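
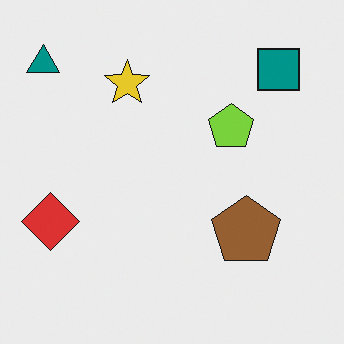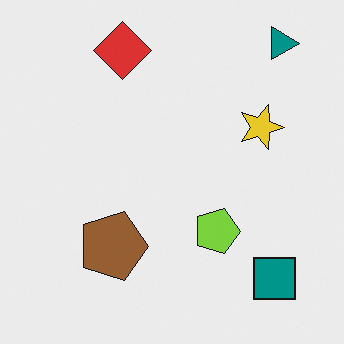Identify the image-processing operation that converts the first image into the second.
Rotated 90° clockwise.

The teal triangle sits in the top-left of the first image and the top-right of the second — consistent with a whole-image 90° clockwise rotation.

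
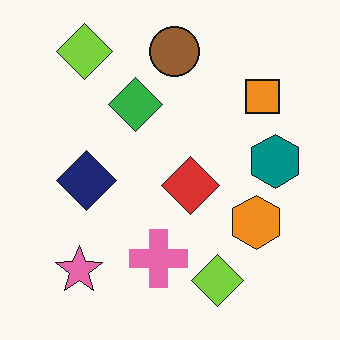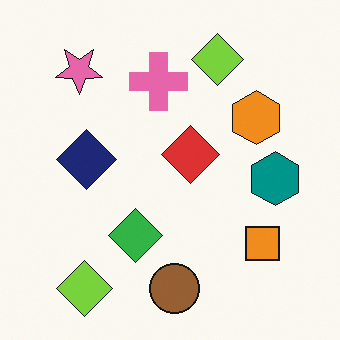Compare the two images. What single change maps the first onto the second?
This is the original image flipped vertically (top ↔ bottom).

The brown circle is in the top of the first image and the bottom of the second — shapes on opposite sides of the horizontal midline have swapped in a mirror flip.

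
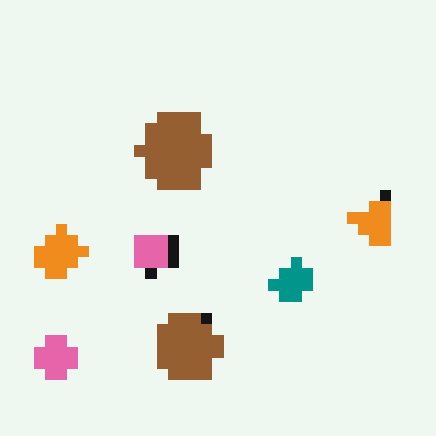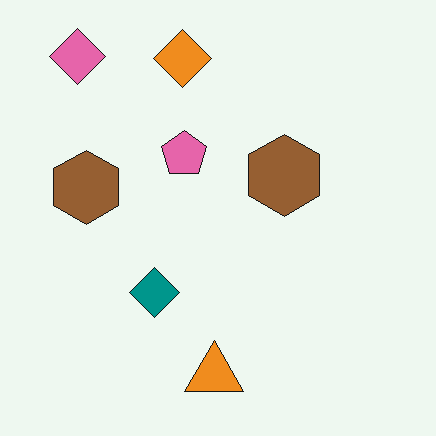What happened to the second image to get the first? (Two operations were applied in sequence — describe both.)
Rotated 90° counter-clockwise, then heavily pixelated into large blocks.

The pink diamond sits in the top-left of the second image and the bottom-left of the first — consistent with a whole-image 90° counter-clockwise rotation. Shapes are reduced to large square blocks; fine edges and outlines are lost — a downscale-then-upscale (mosaic) effect.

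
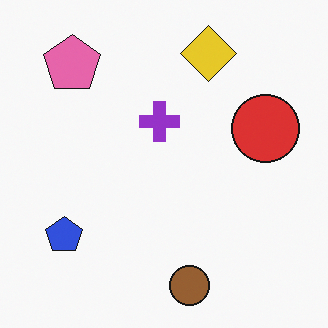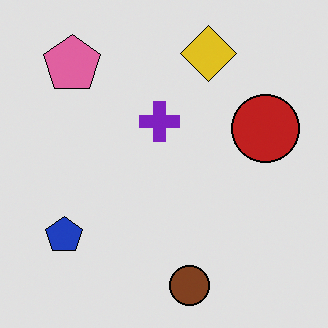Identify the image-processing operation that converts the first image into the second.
Moderately posterized.

Each flat color has snapped to a coarser quantized level — most visibly, the near-white background has dropped to a flat grey.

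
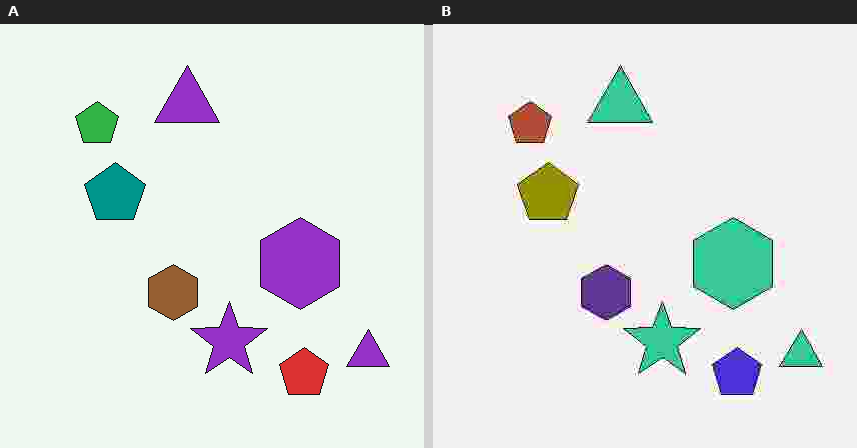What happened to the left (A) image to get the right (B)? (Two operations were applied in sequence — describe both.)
The transformation is: hue-shifted through roughly half the color wheel, then heavily JPEG-compressed with obvious blocking artifacts.

Every shape's color has rotated by the same amount around the hue wheel — a uniform hue shift. Blocky 8×8 compression artifacts appear around shape edges and the flat background shows ringing — characteristic JPEG degradation.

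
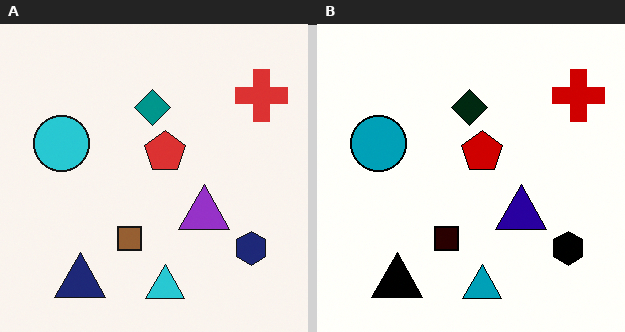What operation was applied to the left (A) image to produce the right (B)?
The image was boosted in contrast.

Tones are pushed away from mid-grey across the whole image — a global contrast change.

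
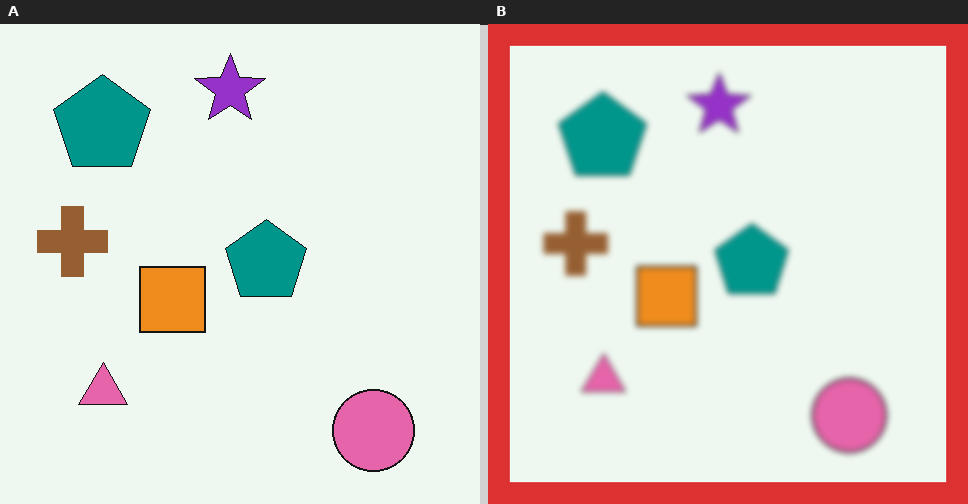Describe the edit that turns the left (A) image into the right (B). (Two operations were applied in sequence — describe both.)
This is the original image moderately blurred, then framed with a red border.

Shape edges and outlines are uniformly softened across the whole image. A solid red frame runs around the edge of the right (B) image, with the content slightly shrunk inside it.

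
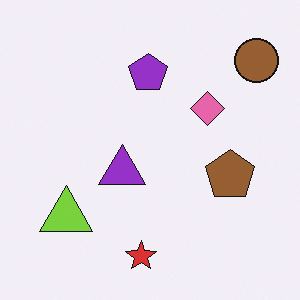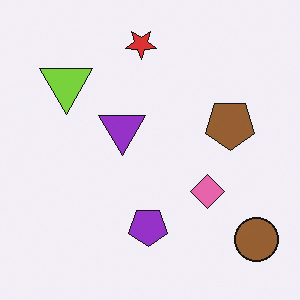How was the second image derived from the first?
This is the original image flipped vertically (top ↔ bottom).

The red star is in the bottom of the first image and the top of the second — shapes on opposite sides of the horizontal midline have swapped in a mirror flip.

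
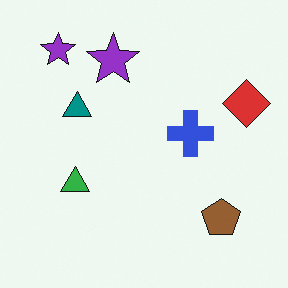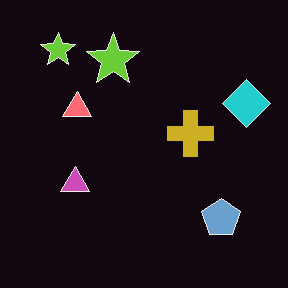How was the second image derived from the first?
This is the original image color-inverted (negative).

The light background has become dark and every shape's color is its complement — a photographic negative.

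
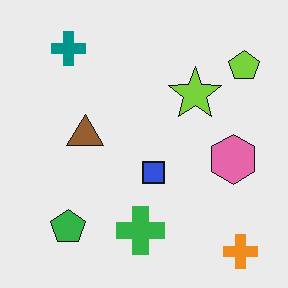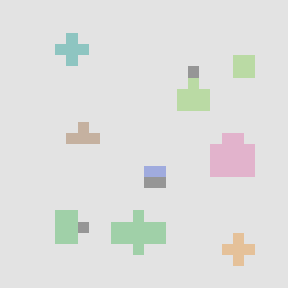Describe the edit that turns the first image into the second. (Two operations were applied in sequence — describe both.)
Washed out (contrast reduced), then heavily pixelated into large blocks.

Tones are pushed toward mid-grey across the whole image — a global contrast change. Shapes are reduced to large square blocks; fine edges and outlines are lost — a downscale-then-upscale (mosaic) effect.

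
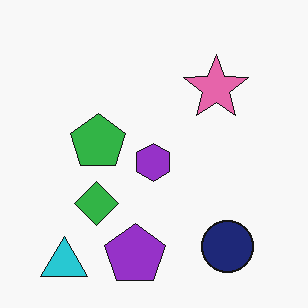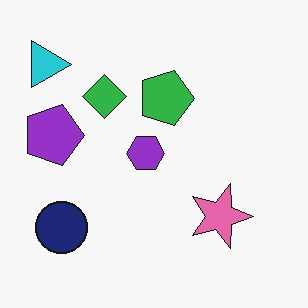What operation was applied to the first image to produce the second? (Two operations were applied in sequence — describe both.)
This is the original image rotated 90° clockwise, then JPEG-compressed with visible artifacts.

The cyan triangle sits in the bottom-left of the first image and the top-left of the second — consistent with a whole-image 90° clockwise rotation. Blocky 8×8 compression artifacts appear around shape edges and the flat background shows ringing — characteristic JPEG degradation.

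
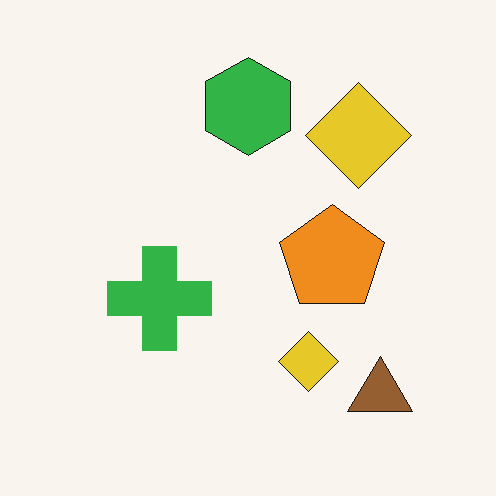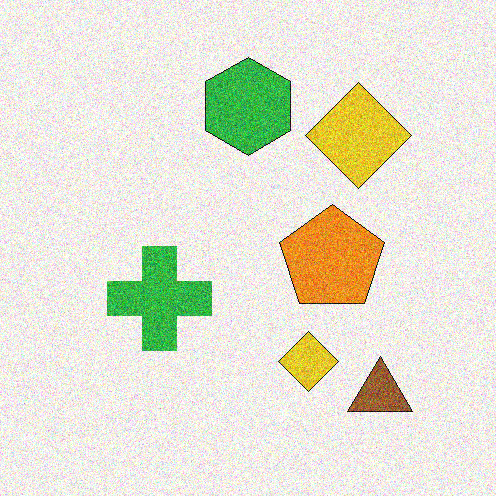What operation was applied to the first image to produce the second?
The image was degraded with strong gaussian noise.

Random speckle covers the whole image, including the flat background.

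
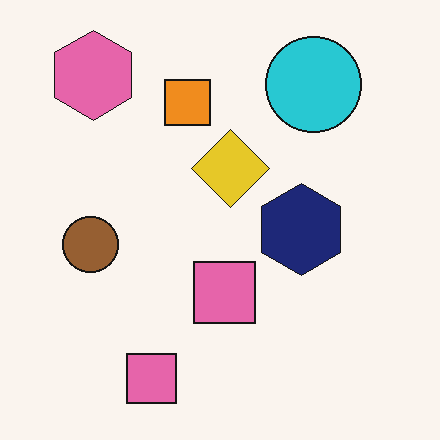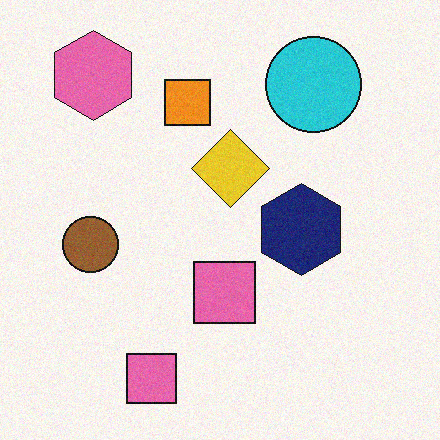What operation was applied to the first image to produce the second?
The second image is the first degraded with light additive noise.

Random speckle covers the whole image, including the flat background.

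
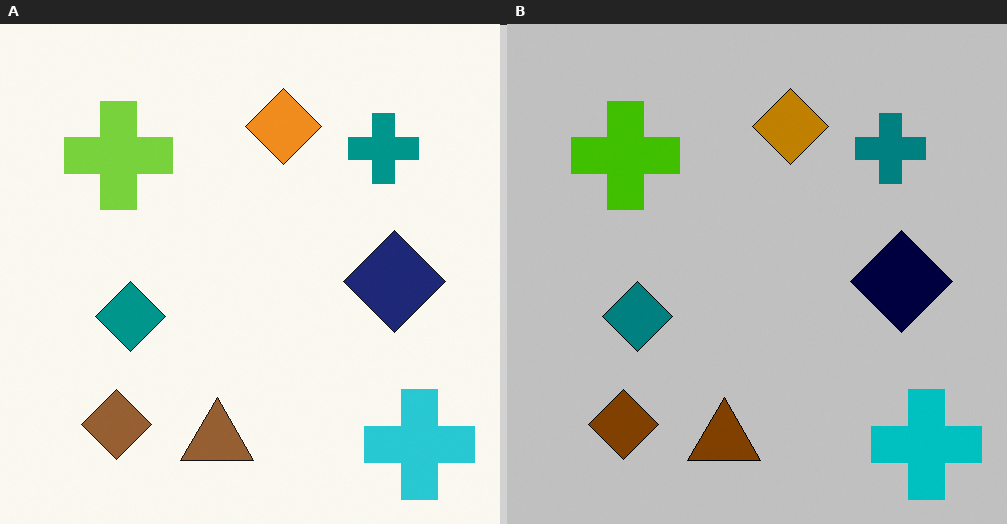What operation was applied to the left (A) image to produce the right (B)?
The transformation is: aggressively posterized.

Each flat color has snapped to a coarser quantized level — most visibly, the near-white background has dropped to a flat grey.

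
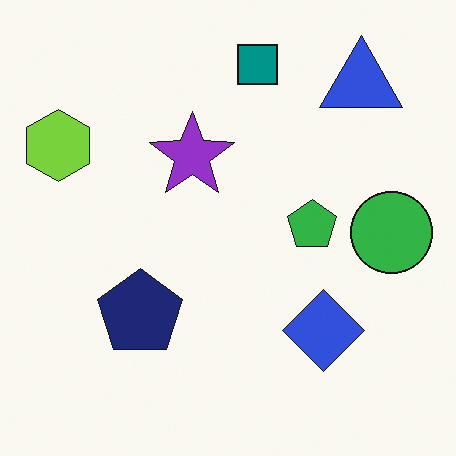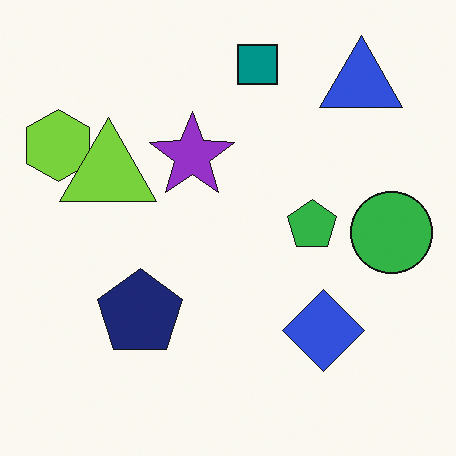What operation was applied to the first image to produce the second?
The image was overlaid with an additional lime triangle.

A lime triangle appears in the second image that is absent from the first.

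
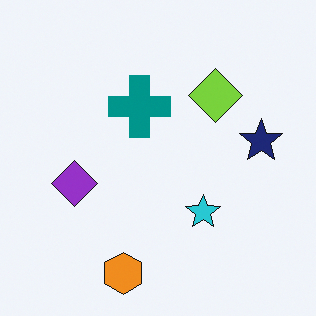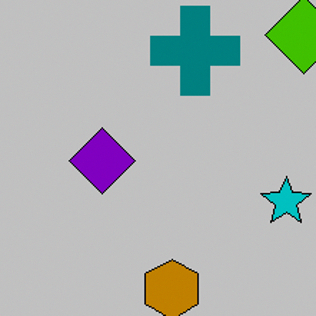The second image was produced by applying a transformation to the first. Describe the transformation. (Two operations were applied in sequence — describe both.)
Aggressively posterized, then cropped slightly and scaled back up.

Each flat color has snapped to a coarser quantized level — most visibly, the near-white background has dropped to a flat grey. The visible shapes are larger and the field of view is narrower; shapes near the original edges may be partly or wholly outside the frame — a crop-and-rescale.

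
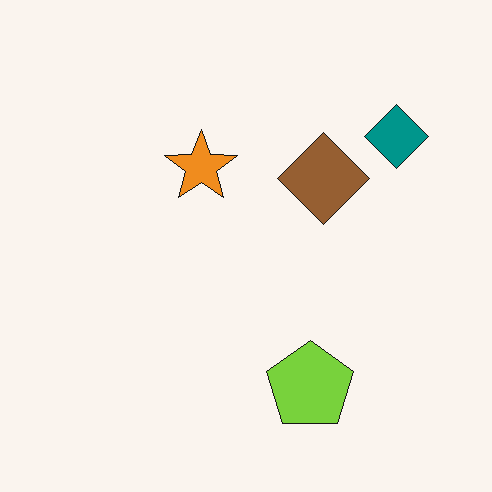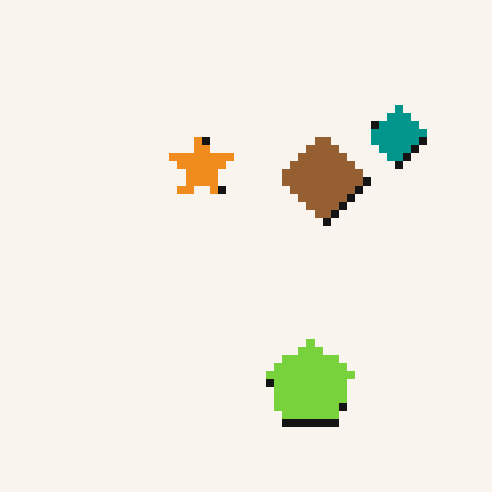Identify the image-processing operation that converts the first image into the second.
Pixelated into visible square blocks.

Shapes are reduced to large square blocks; fine edges and outlines are lost — a downscale-then-upscale (mosaic) effect.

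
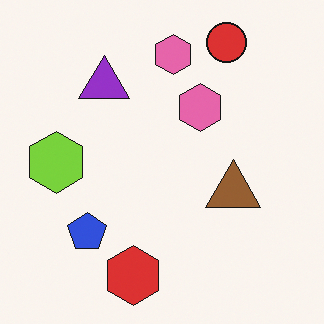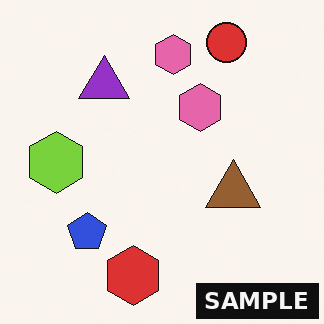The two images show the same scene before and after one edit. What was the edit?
The transformation is: watermarked with the text "SAMPLE" in the lower-right corner.

A dark label reading "SAMPLE" appears in the lower-right corner.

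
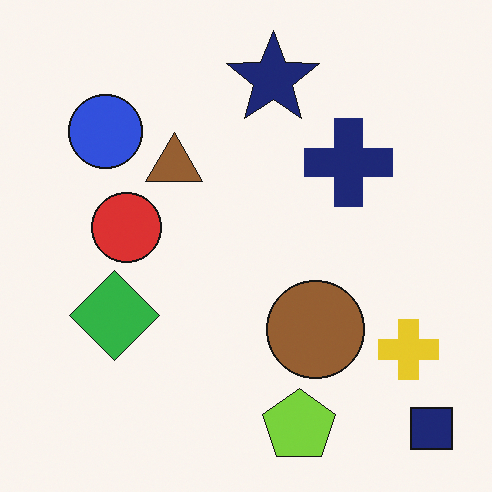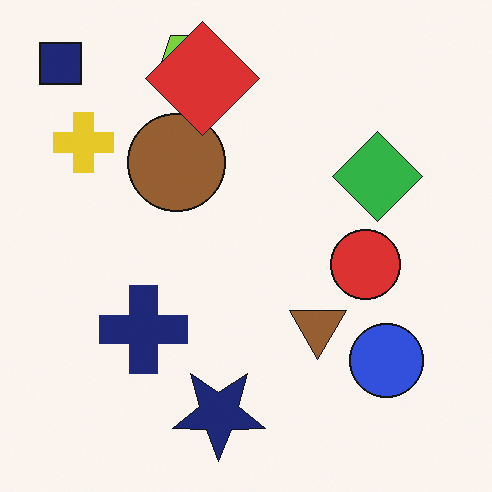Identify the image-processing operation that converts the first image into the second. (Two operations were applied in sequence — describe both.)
Rotated 180°, then overlaid with an additional red diamond.

The navy square sits in the bottom-right of the first image and the top-left of the second — consistent with a whole-image 180° rotation. A red diamond appears in the second image that is absent from the first.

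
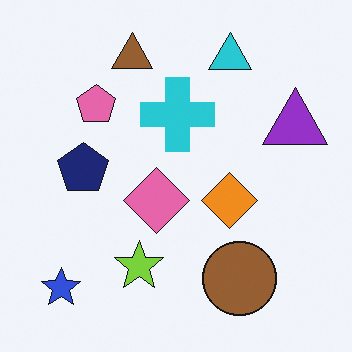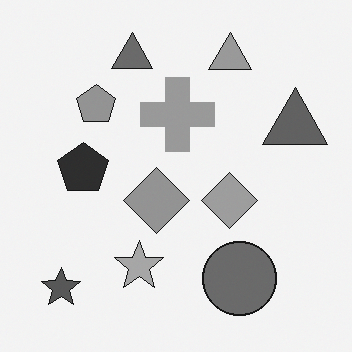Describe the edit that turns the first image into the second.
The second image is the first converted to grayscale.

All color is removed — every shape is now a shade of grey.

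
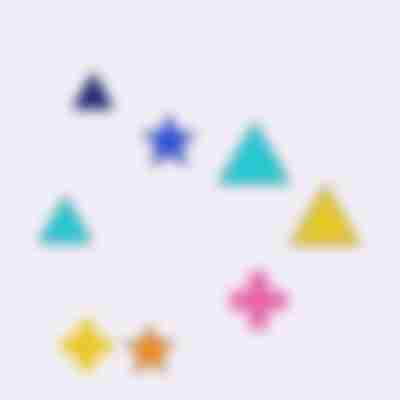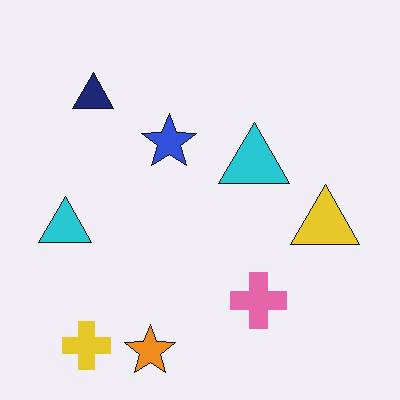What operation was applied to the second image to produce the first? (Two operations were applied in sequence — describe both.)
The image was strongly gaussian-blurred, then degraded with heavy JPEG compression.

Shape edges and outlines are uniformly softened across the whole image. Blocky 8×8 compression artifacts appear around shape edges and the flat background shows ringing — characteristic JPEG degradation.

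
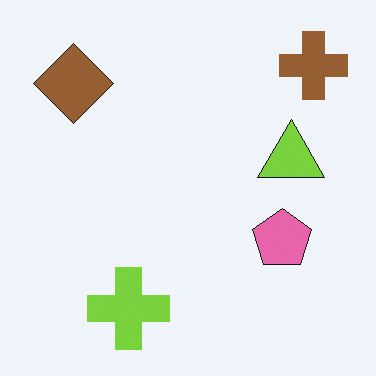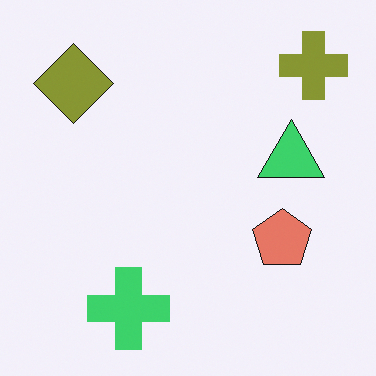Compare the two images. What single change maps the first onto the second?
This is the original image hue-shifted slightly.

Every shape's color has rotated by the same amount around the hue wheel — a uniform hue shift.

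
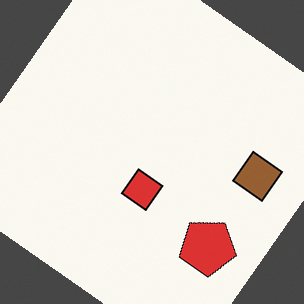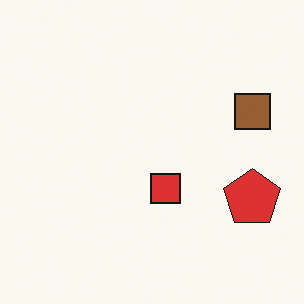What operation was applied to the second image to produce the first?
The first image is the second rotated clockwise by a large amount — several tens of degrees.

Every shape is tilted by the same angle and the image corners show triangular fill wedges — a whole-image rotation by a non-right angle.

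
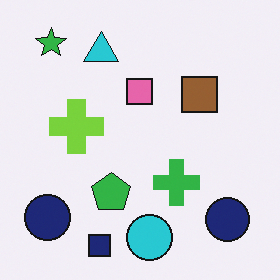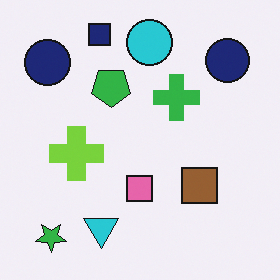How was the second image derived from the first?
The second image is the first flipped vertically (top ↔ bottom).

The navy square is in the bottom of the first image and the top of the second — shapes on opposite sides of the horizontal midline have swapped in a mirror flip.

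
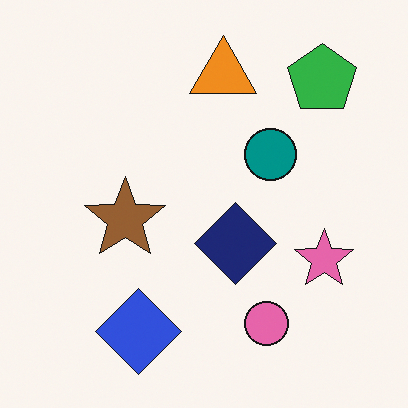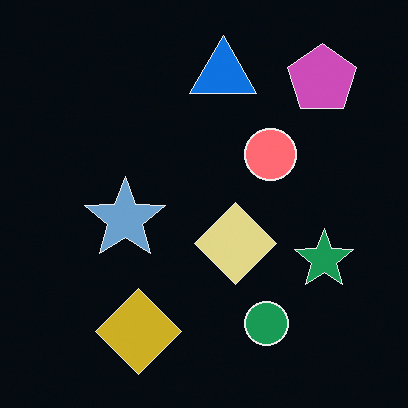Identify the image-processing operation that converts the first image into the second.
Color-inverted (negative).

The light background has become dark and every shape's color is its complement — a photographic negative.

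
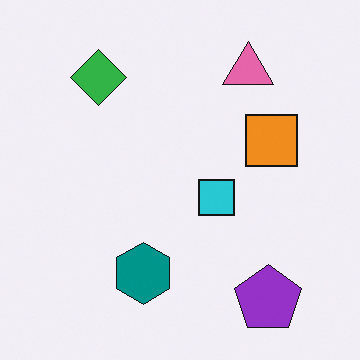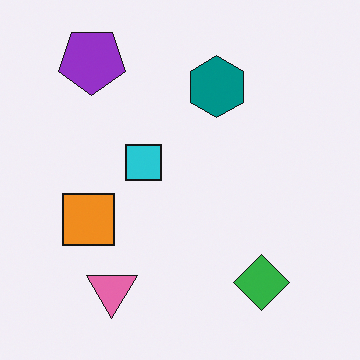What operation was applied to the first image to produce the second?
This is the original image rotated 180°.

The purple pentagon sits in the bottom-right of the first image and the top-left of the second — consistent with a whole-image 180° rotation.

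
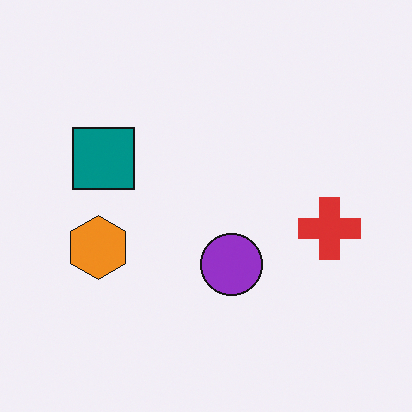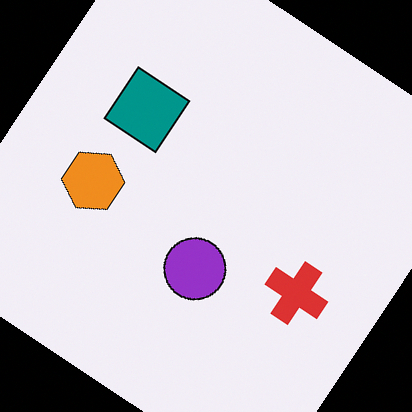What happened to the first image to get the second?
Rotated clockwise by a large amount — several tens of degrees.

Every shape is tilted by the same angle and the image corners show triangular fill wedges — a whole-image rotation by a non-right angle.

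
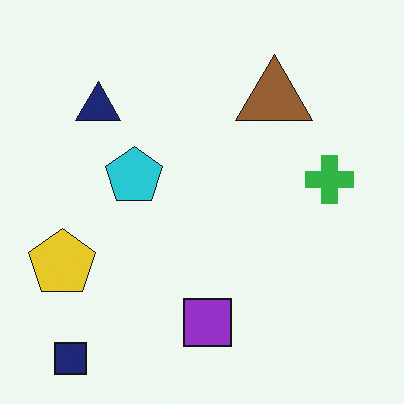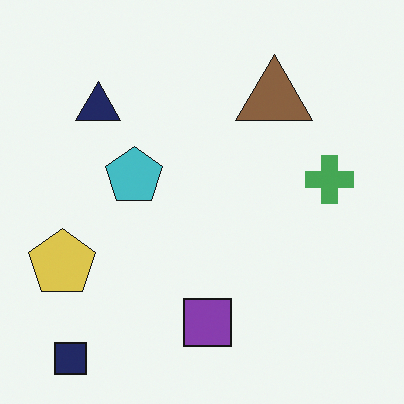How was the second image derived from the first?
The second image is the first slightly desaturated.

All colors are more muted and greyish — a global saturation change.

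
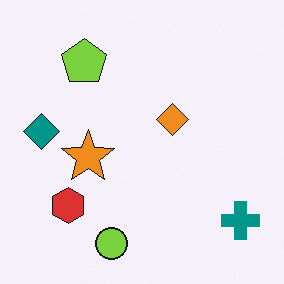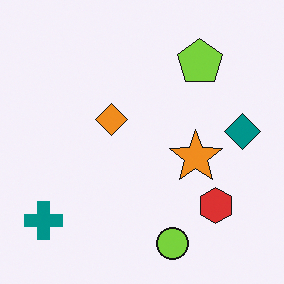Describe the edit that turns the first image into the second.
The image was flipped horizontally (left ↔ right).

The teal diamond is in the left of the first image and the right of the second — shapes on opposite sides of the vertical midline have swapped in a mirror flip.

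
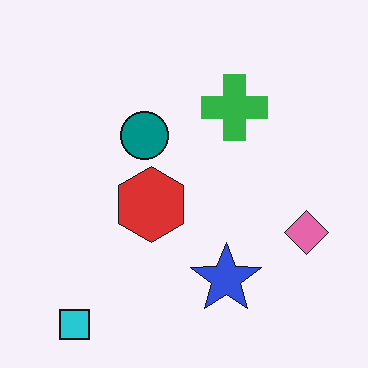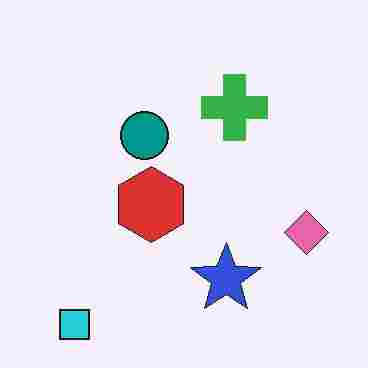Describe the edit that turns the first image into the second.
The second image is the first heavily JPEG-compressed with obvious blocking artifacts.

Blocky 8×8 compression artifacts appear around shape edges and the flat background shows ringing — characteristic JPEG degradation.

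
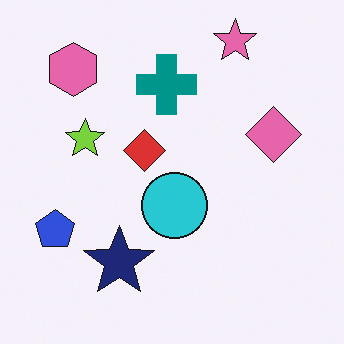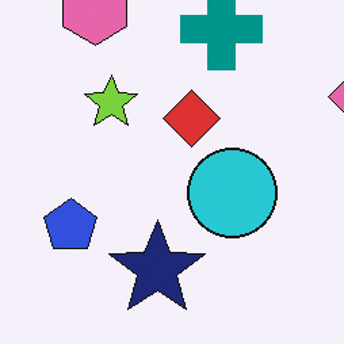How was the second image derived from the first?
The image was cropped slightly and scaled back up.

The visible shapes are larger and the field of view is narrower; shapes near the original edges may be partly or wholly outside the frame — a crop-and-rescale.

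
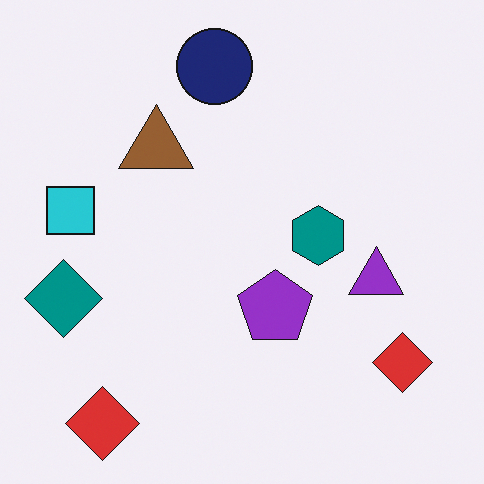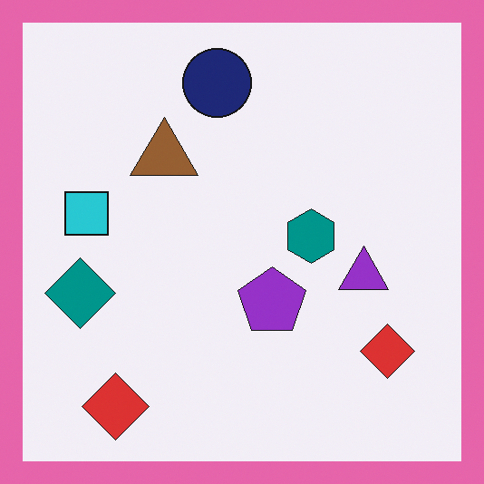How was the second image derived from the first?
It was framed with a pink border.

A solid pink frame runs around the edge of the second image, with the content slightly shrunk inside it.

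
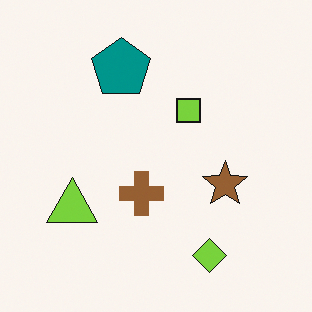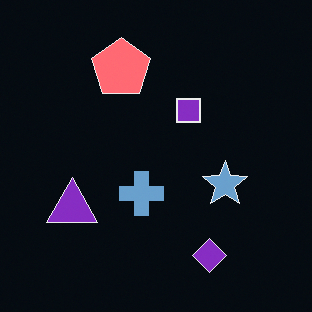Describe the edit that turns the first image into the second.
This is the original image color-inverted (negative).

The light background has become dark and every shape's color is its complement — a photographic negative.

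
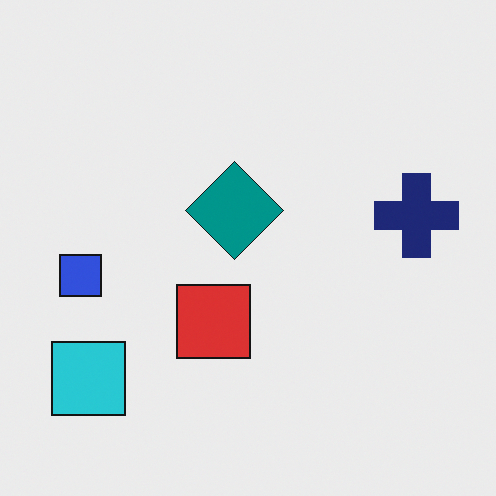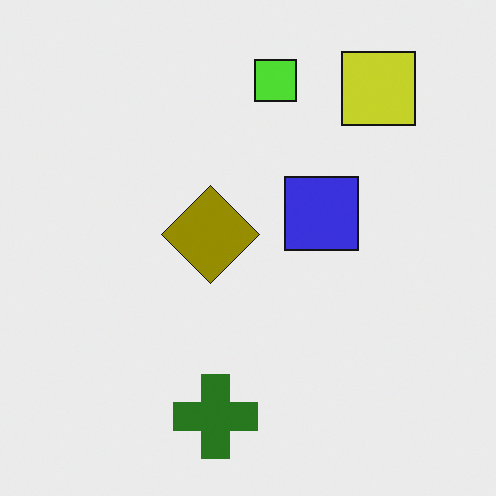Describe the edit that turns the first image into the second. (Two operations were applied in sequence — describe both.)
The image was hue-shifted by a large amount, then transposed (reflected across the top-left ↔ bottom-right diagonal).

Every shape's color has rotated by the same amount around the hue wheel — a uniform hue shift. Shapes have swapped their row and column positions — what was in the top-right is now in the bottom-left — a diagonal reflection.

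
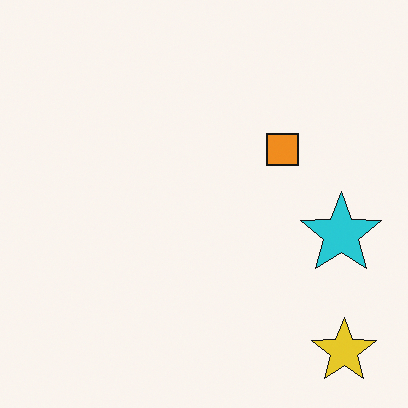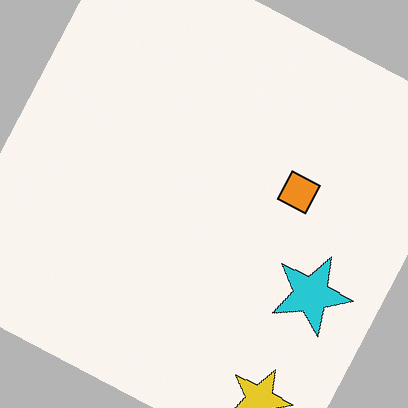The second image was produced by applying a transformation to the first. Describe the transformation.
The second image is the first rotated clockwise by a moderate amount.

Every shape is tilted by the same angle and the image corners show triangular fill wedges — a whole-image rotation by a non-right angle.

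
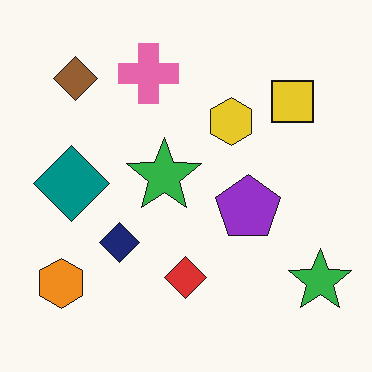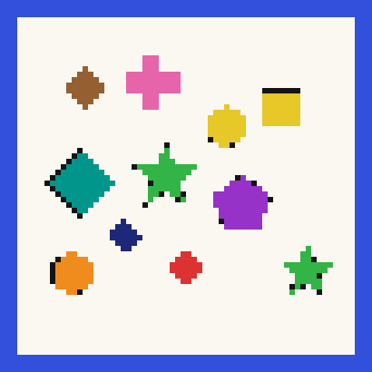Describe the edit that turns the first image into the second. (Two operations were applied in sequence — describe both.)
The second image is the first pixelated into visible square blocks, then framed with a blue border.

Shapes are reduced to large square blocks; fine edges and outlines are lost — a downscale-then-upscale (mosaic) effect. A solid blue frame runs around the edge of the second image, with the content slightly shrunk inside it.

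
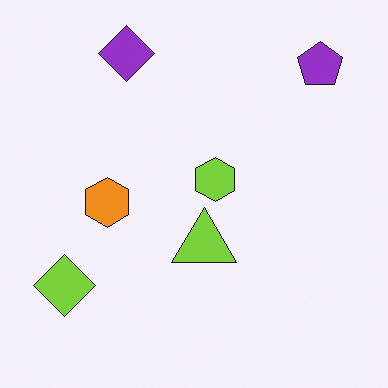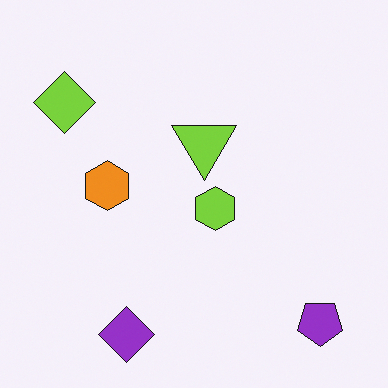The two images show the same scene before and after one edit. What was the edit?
This is the original image flipped vertically (top ↔ bottom).

The purple diamond is in the top-left of the first image and the bottom-left of the second — shapes on opposite sides of the horizontal midline have swapped in a mirror flip.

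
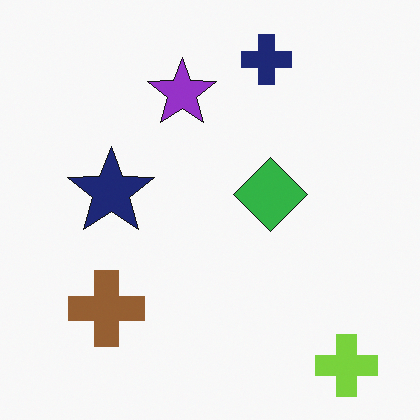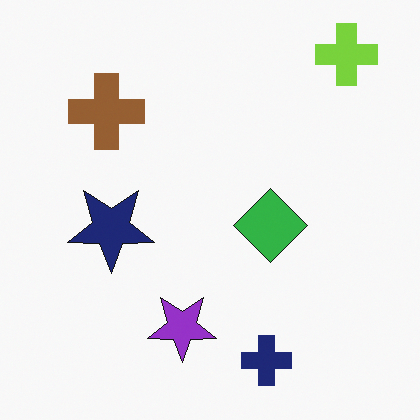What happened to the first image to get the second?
Flipped vertically (top ↔ bottom).

The lime cross is in the bottom-right of the first image and the top-right of the second — shapes on opposite sides of the horizontal midline have swapped in a mirror flip.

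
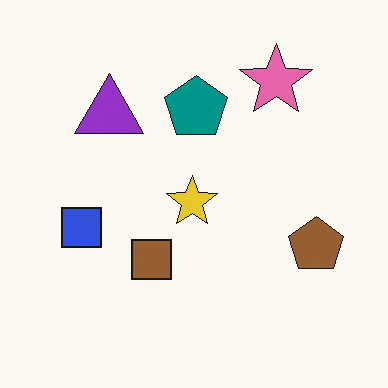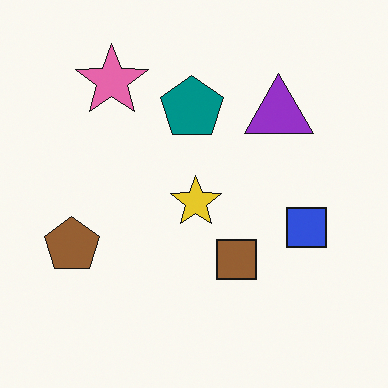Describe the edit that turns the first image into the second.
This is the original image flipped horizontally (left ↔ right).

The brown pentagon is in the right of the first image and the left of the second — shapes on opposite sides of the vertical midline have swapped in a mirror flip.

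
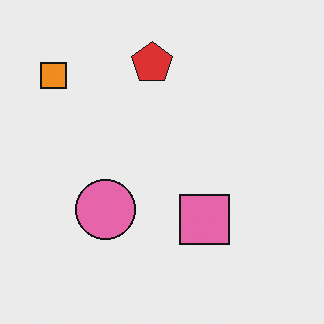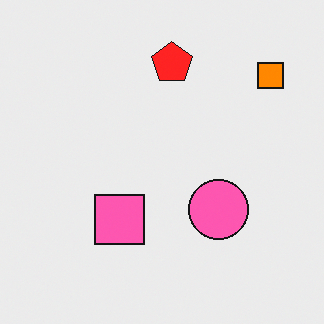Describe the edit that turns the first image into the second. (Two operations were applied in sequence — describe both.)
The transformation is: slightly oversaturated, then flipped horizontally (left ↔ right).

All colors are more vivid — a global saturation change. The orange square is in the top-left of the first image and the top-right of the second — shapes on opposite sides of the vertical midline have swapped in a mirror flip.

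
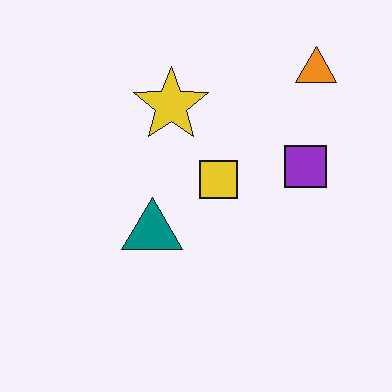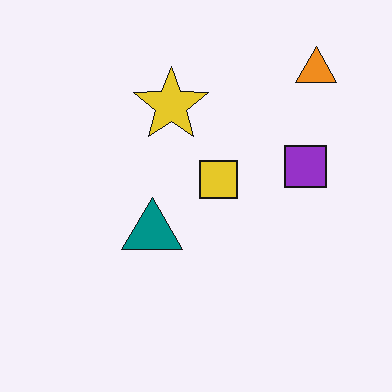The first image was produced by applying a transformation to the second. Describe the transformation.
The transformation is: JPEG-compressed with visible artifacts.

Blocky 8×8 compression artifacts appear around shape edges and the flat background shows ringing — characteristic JPEG degradation.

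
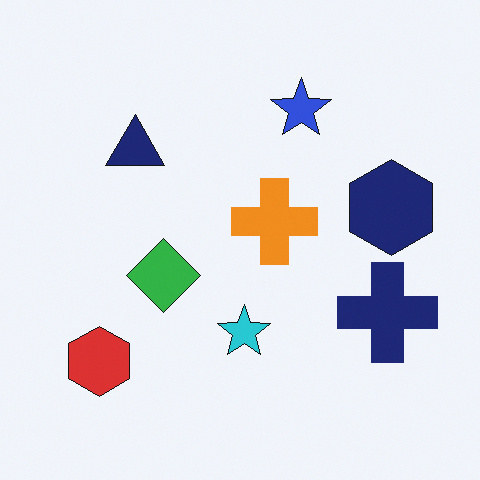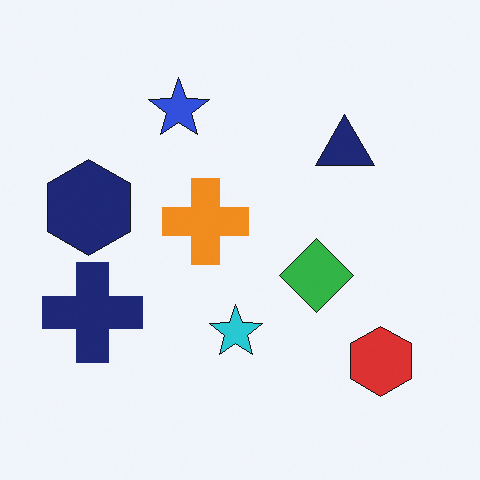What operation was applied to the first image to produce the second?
This is the original image flipped horizontally (left ↔ right).

The navy hexagon is in the right of the first image and the left of the second — shapes on opposite sides of the vertical midline have swapped in a mirror flip.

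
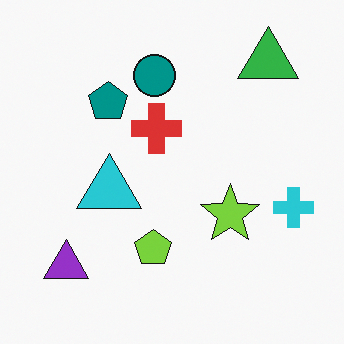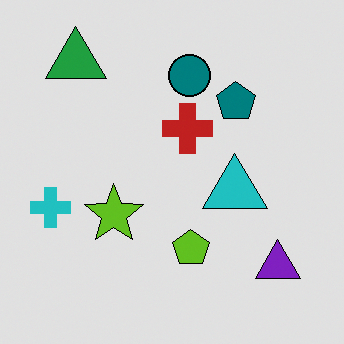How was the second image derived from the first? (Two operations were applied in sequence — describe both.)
The second image is the first flipped horizontally (left ↔ right), then moderately posterized.

The cyan cross is in the right of the first image and the left of the second — shapes on opposite sides of the vertical midline have swapped in a mirror flip. Each flat color has snapped to a coarser quantized level — most visibly, the near-white background has dropped to a flat grey.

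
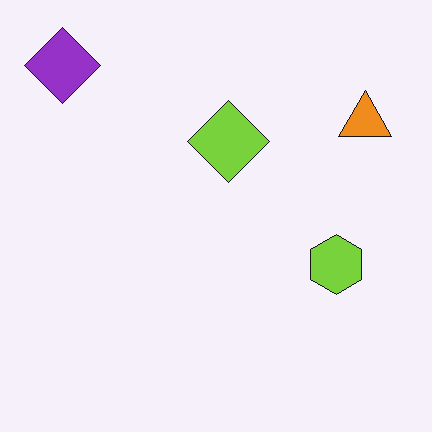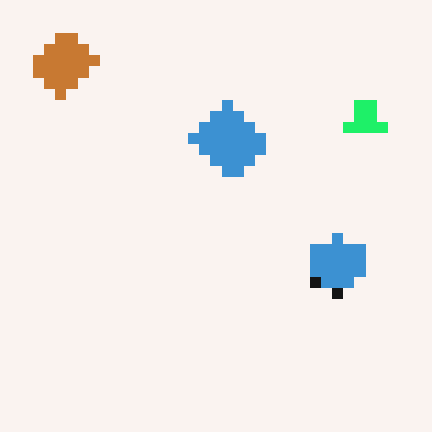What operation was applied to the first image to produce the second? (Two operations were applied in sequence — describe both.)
The second image is the first hue-shifted noticeably, then heavily pixelated into large blocks.

Every shape's color has rotated by the same amount around the hue wheel — a uniform hue shift. Shapes are reduced to large square blocks; fine edges and outlines are lost — a downscale-then-upscale (mosaic) effect.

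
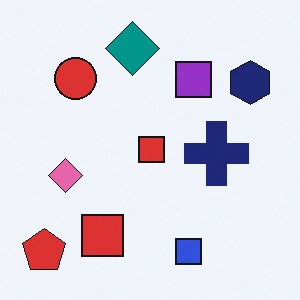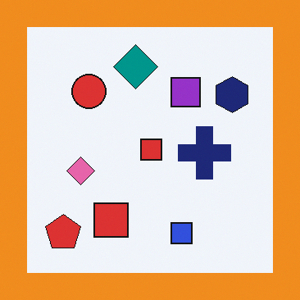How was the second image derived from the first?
It was framed with a orange border.

A solid orange frame runs around the edge of the second image, with the content slightly shrunk inside it.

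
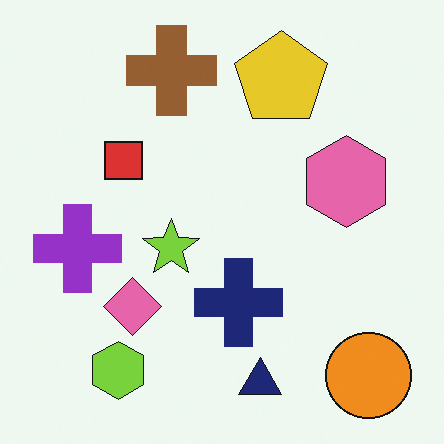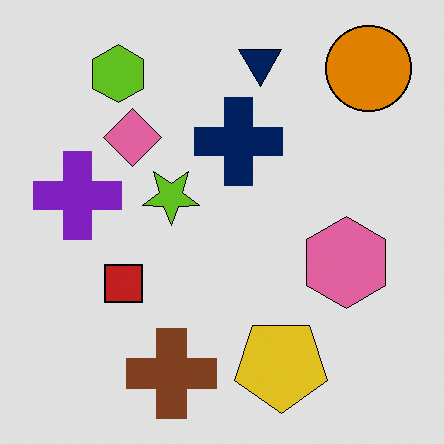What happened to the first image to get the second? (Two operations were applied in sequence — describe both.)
Flipped vertically (top ↔ bottom), then posterized to a reduced palette.

The navy triangle is in the bottom of the first image and the top of the second — shapes on opposite sides of the horizontal midline have swapped in a mirror flip. Each flat color has snapped to a coarser quantized level — most visibly, the near-white background has dropped to a flat grey.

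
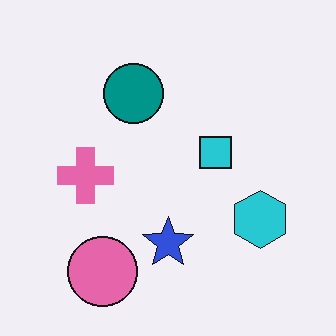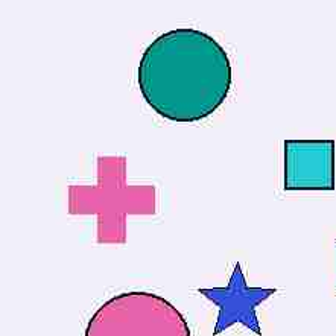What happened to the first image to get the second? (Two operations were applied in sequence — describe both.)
It was heavily JPEG-compressed with obvious blocking artifacts, then cropped slightly and scaled back up.

Blocky 8×8 compression artifacts appear around shape edges and the flat background shows ringing — characteristic JPEG degradation. The visible shapes are larger and the field of view is narrower; shapes near the original edges may be partly or wholly outside the frame — a crop-and-rescale.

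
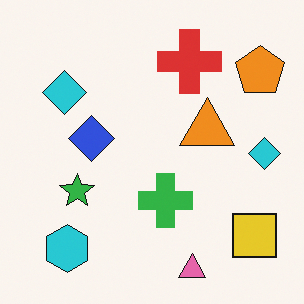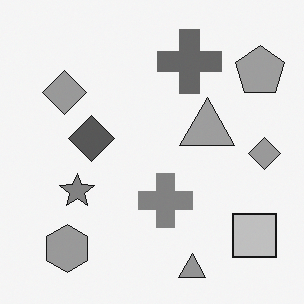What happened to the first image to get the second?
Converted to grayscale.

All color is removed — every shape is now a shade of grey.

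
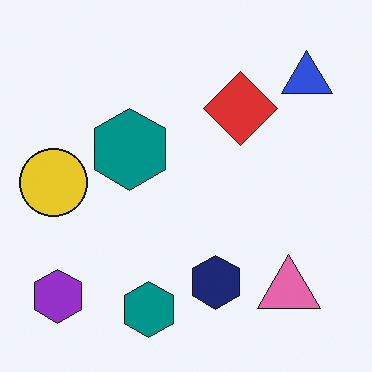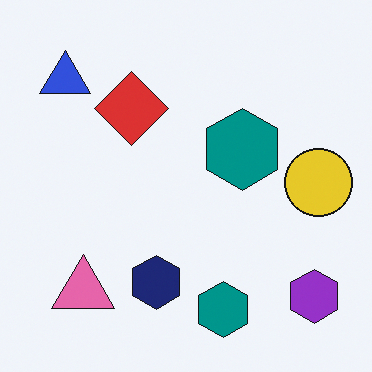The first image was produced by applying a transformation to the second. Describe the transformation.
This is the original image flipped horizontally (left ↔ right).

The yellow circle is in the right of the second image and the left of the first — shapes on opposite sides of the vertical midline have swapped in a mirror flip.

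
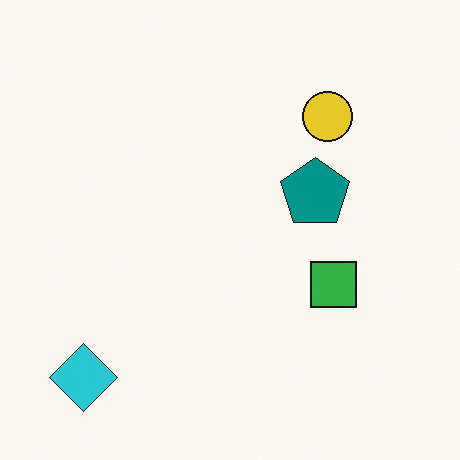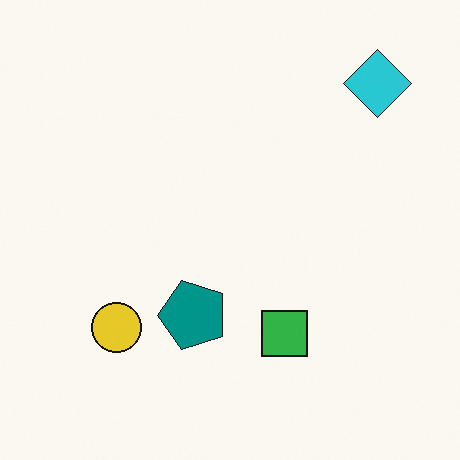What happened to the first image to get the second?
The image was transposed (reflected across the top-left ↔ bottom-right diagonal).

Shapes have swapped their row and column positions — what was in the top-right is now in the bottom-left — a diagonal reflection.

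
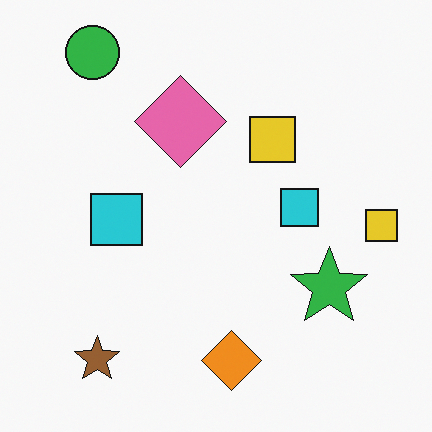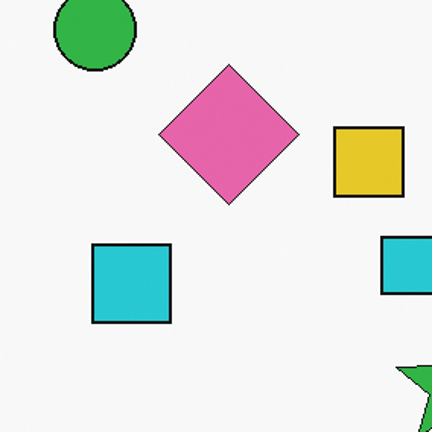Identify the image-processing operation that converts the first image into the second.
The transformation is: cropped to a modestly smaller region and rescaled.

The visible shapes are larger and the field of view is narrower; shapes near the original edges may be partly or wholly outside the frame — a crop-and-rescale.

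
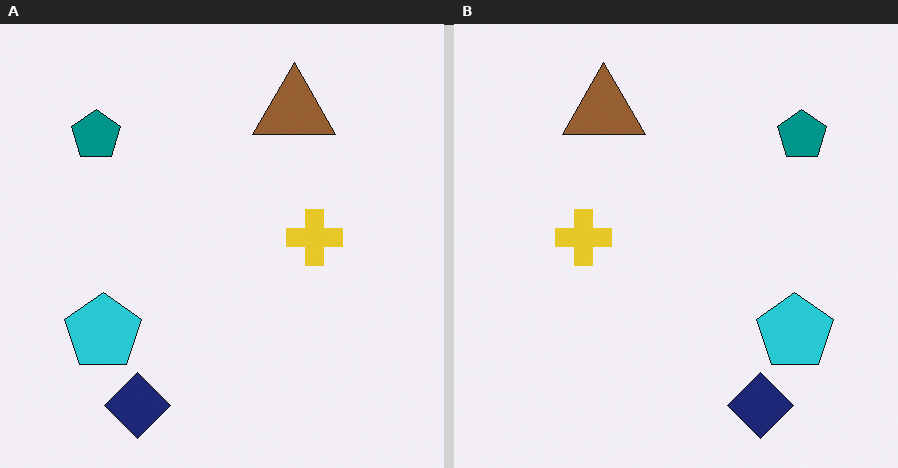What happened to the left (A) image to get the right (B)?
Flipped horizontally (left ↔ right).

The teal pentagon is in the top-left of the left (A) image and the top-right of the right (B) — shapes on opposite sides of the vertical midline have swapped in a mirror flip.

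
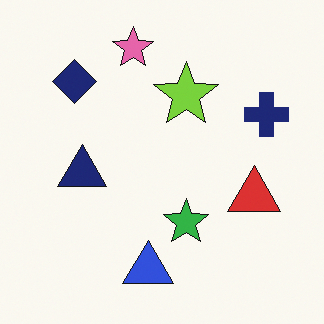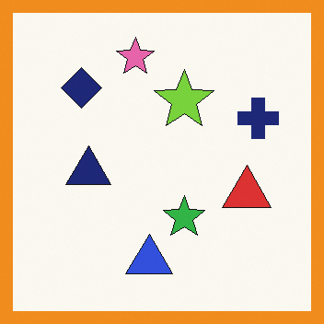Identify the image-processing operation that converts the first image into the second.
It was framed with a orange border.

A solid orange frame runs around the edge of the second image, with the content slightly shrunk inside it.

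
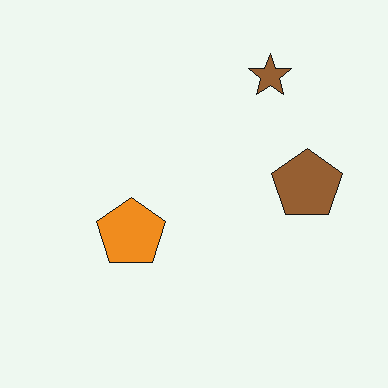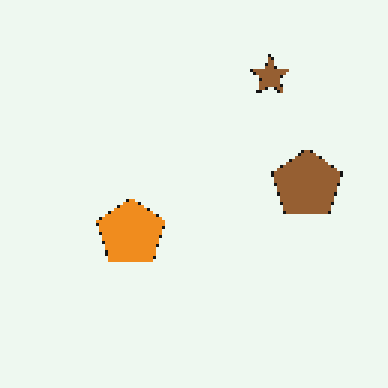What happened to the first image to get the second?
The transformation is: lightly pixelated (a mild mosaic effect).

Shapes are reduced to large square blocks; fine edges and outlines are lost — a downscale-then-upscale (mosaic) effect.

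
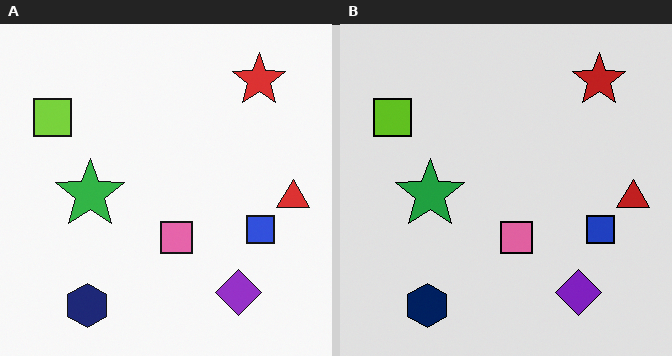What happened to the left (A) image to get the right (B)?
The right (B) image is the left (A) moderately posterized.

Each flat color has snapped to a coarser quantized level — most visibly, the near-white background has dropped to a flat grey.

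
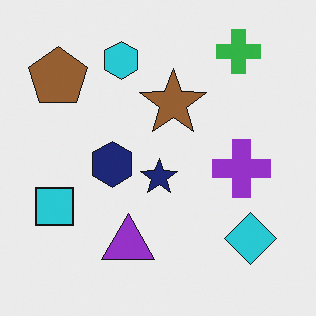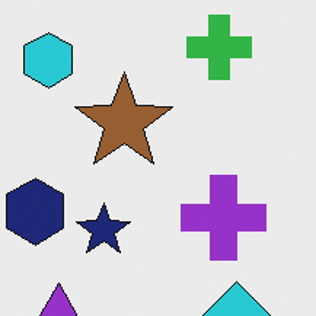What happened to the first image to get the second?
Cropped to a modestly smaller region and rescaled.

The visible shapes are larger and the field of view is narrower; shapes near the original edges may be partly or wholly outside the frame — a crop-and-rescale.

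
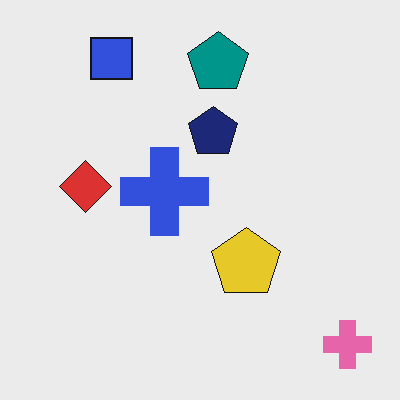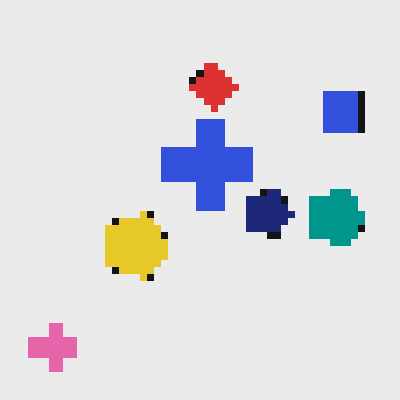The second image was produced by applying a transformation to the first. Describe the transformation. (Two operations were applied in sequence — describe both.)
The second image is the first moderately pixelated, then rotated 90° clockwise.

Shapes are reduced to large square blocks; fine edges and outlines are lost — a downscale-then-upscale (mosaic) effect. The pink cross sits in the bottom-right of the first image and the bottom-left of the second — consistent with a whole-image 90° clockwise rotation.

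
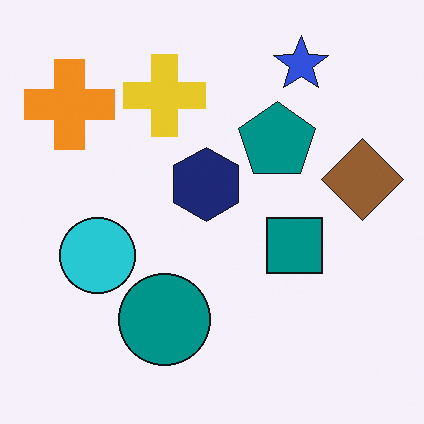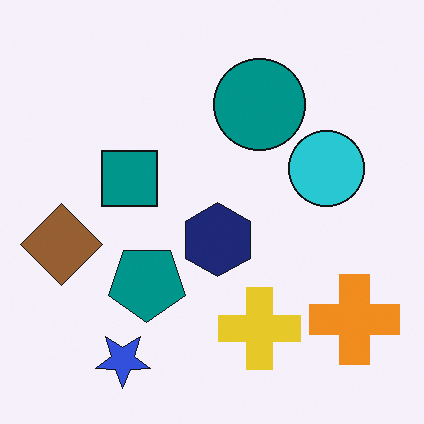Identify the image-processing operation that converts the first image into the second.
The second image is the first rotated 180°.

The orange cross sits in the top-left of the first image and the bottom-right of the second — consistent with a whole-image 180° rotation.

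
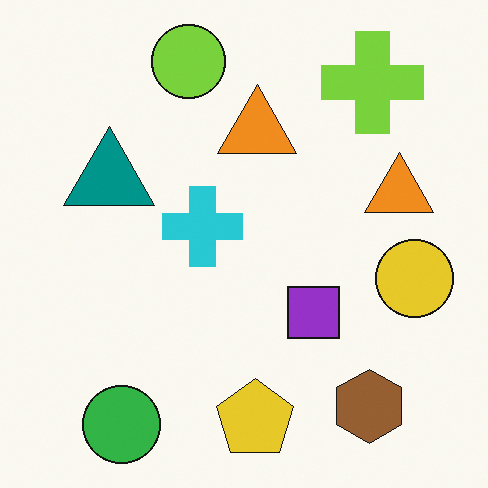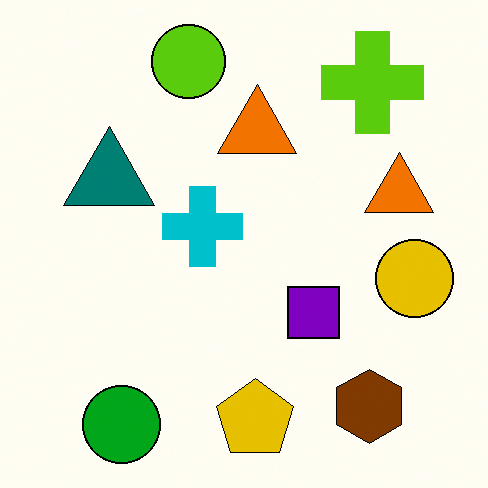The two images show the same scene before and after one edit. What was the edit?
It was given slightly increased contrast.

Tones are pushed away from mid-grey across the whole image — a global contrast change.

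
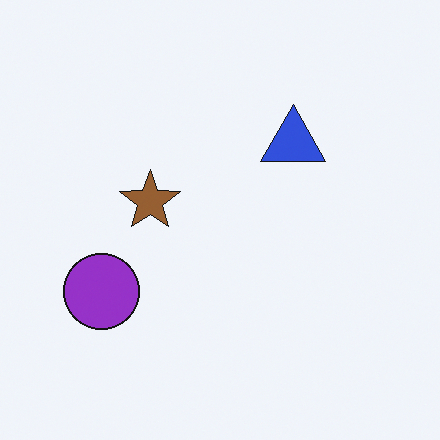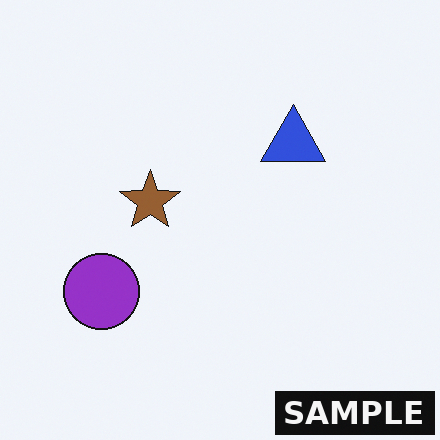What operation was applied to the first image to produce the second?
Watermarked with the text "SAMPLE" in the lower-right corner.

A dark label reading "SAMPLE" appears in the lower-right corner.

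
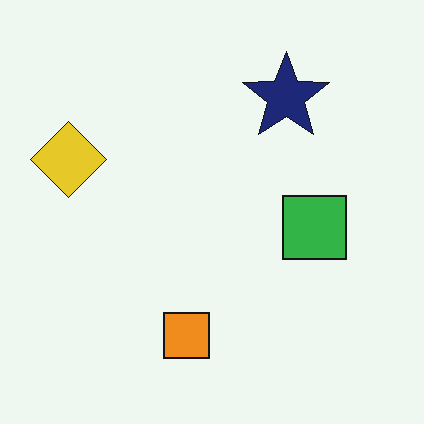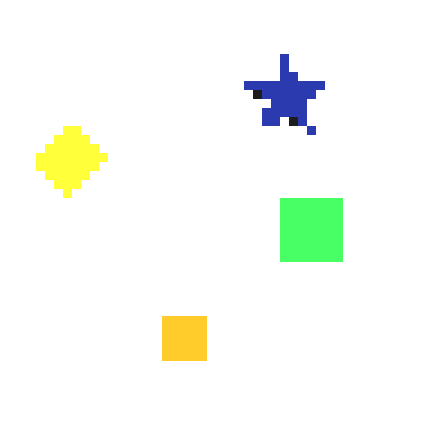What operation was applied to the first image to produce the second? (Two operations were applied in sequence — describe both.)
This is the original image noticeably brightened, then coarsely pixelated.

Every pixel — background and shapes alike — is uniformly brightened. Shapes are reduced to large square blocks; fine edges and outlines are lost — a downscale-then-upscale (mosaic) effect.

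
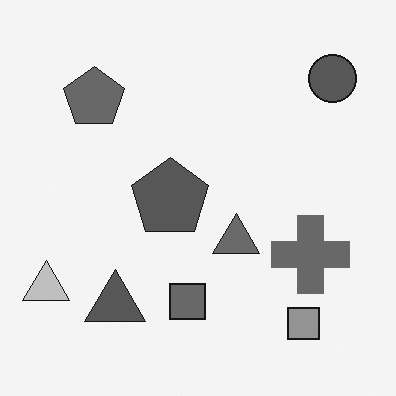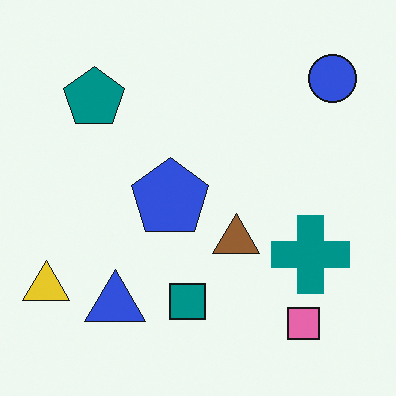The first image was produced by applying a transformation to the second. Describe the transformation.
Converted to grayscale.

All color is removed — every shape is now a shade of grey.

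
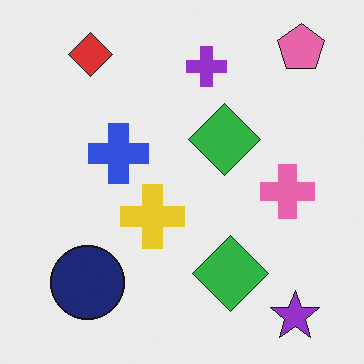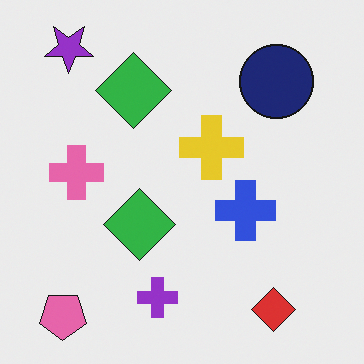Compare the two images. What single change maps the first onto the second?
It was rotated 180°.

The pink pentagon sits in the top-right of the first image and the bottom-left of the second — consistent with a whole-image 180° rotation.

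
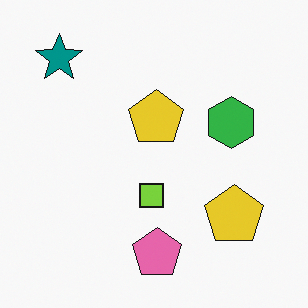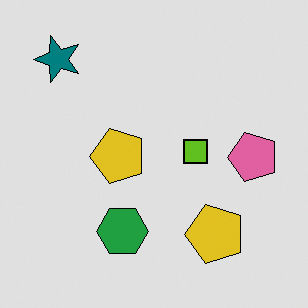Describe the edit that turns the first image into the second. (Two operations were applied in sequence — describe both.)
It was posterized to a reduced palette, then transposed (reflected across the top-left ↔ bottom-right diagonal).

Each flat color has snapped to a coarser quantized level — most visibly, the near-white background has dropped to a flat grey. Shapes have swapped their row and column positions — what was in the top-right is now in the bottom-left — a diagonal reflection.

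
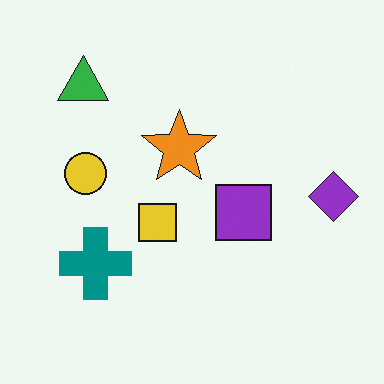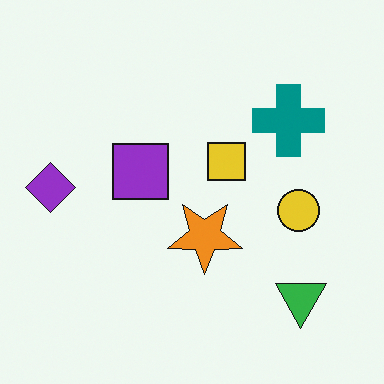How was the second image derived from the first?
Rotated 180°.

The green triangle sits in the top-left of the first image and the bottom-right of the second — consistent with a whole-image 180° rotation.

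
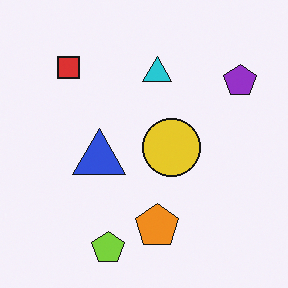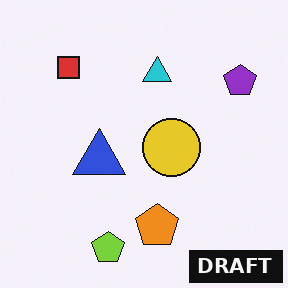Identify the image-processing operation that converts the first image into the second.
This is the original image watermarked with the text "DRAFT" in the lower-right corner.

A dark label reading "DRAFT" appears in the lower-right corner.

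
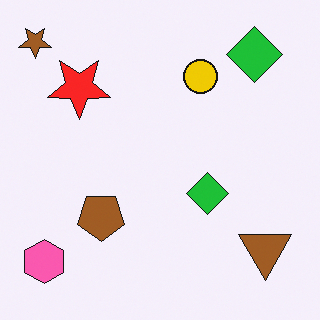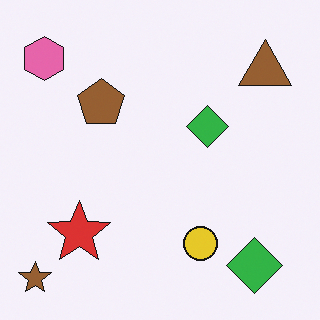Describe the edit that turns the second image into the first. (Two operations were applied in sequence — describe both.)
It was flipped vertically (top ↔ bottom), then slightly oversaturated.

The brown star is in the bottom-left of the second image and the top-left of the first — shapes on opposite sides of the horizontal midline have swapped in a mirror flip. All colors are more vivid — a global saturation change.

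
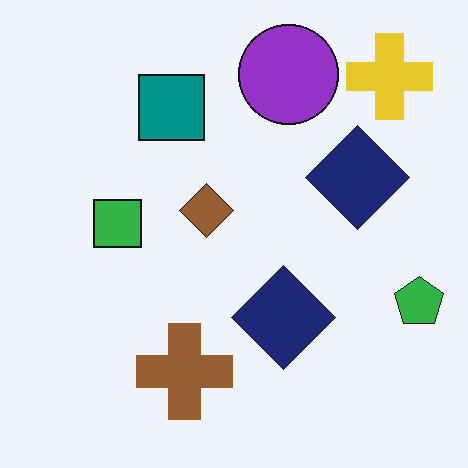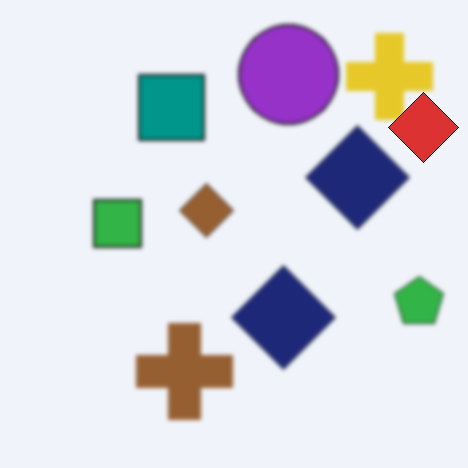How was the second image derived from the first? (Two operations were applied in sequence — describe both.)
It was slightly softened, then overlaid with an additional red diamond.

Shape edges and outlines are uniformly softened across the whole image. A red diamond appears in the second image that is absent from the first.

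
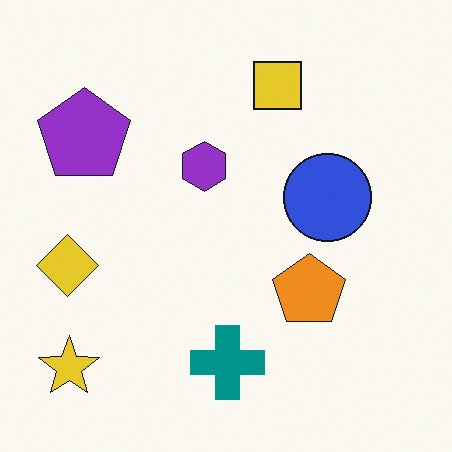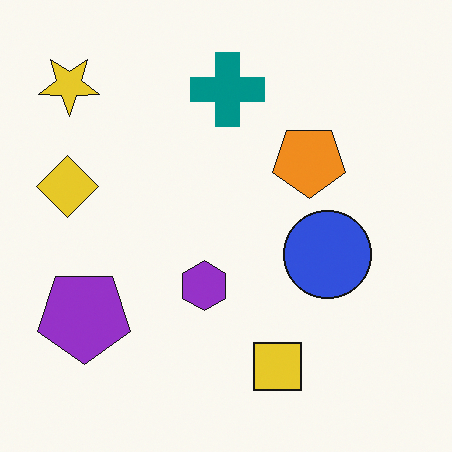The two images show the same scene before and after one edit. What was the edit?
The second image is the first flipped vertically (top ↔ bottom).

The yellow square is in the top of the first image and the bottom of the second — shapes on opposite sides of the horizontal midline have swapped in a mirror flip.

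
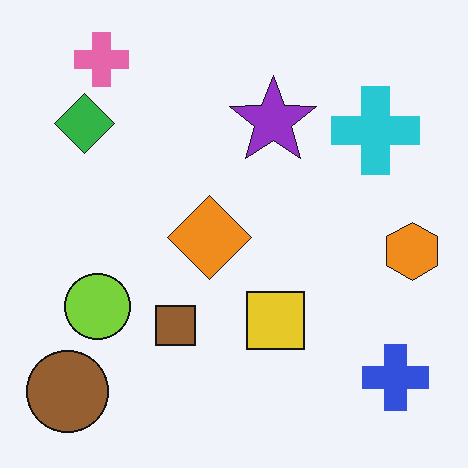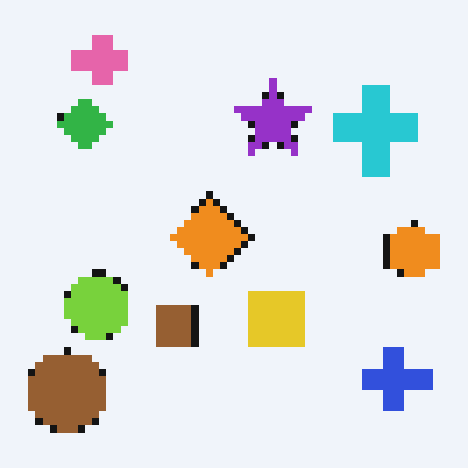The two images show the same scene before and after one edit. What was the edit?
The transformation is: moderately pixelated.

Shapes are reduced to large square blocks; fine edges and outlines are lost — a downscale-then-upscale (mosaic) effect.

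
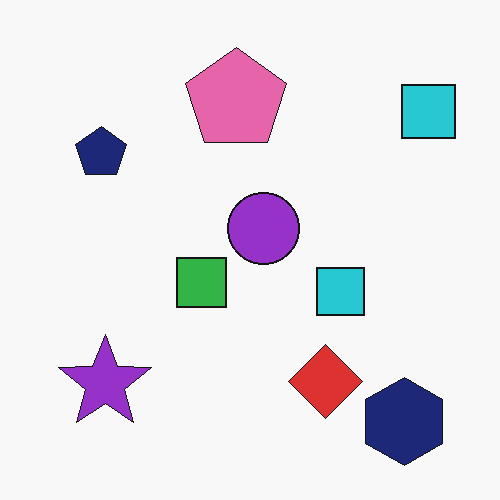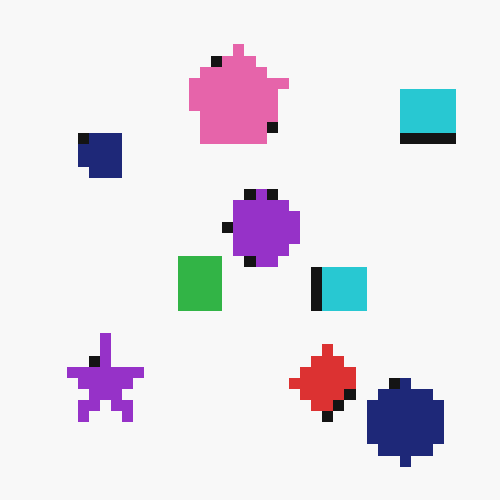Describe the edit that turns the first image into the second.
The second image is the first coarsely pixelated.

Shapes are reduced to large square blocks; fine edges and outlines are lost — a downscale-then-upscale (mosaic) effect.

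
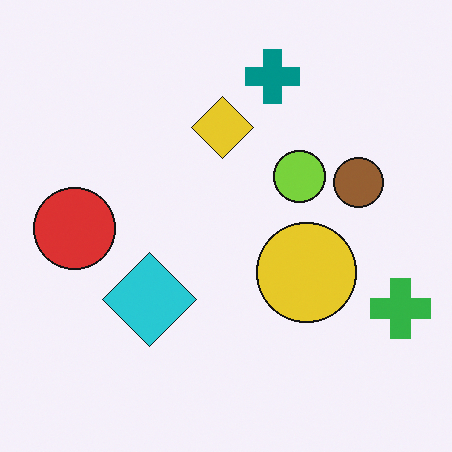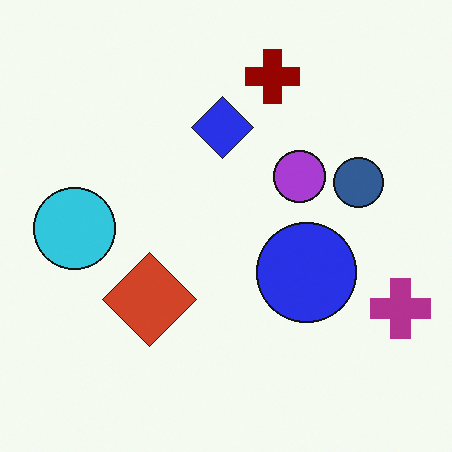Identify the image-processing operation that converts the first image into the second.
The image was hue-shifted through roughly half the color wheel.

Every shape's color has rotated by the same amount around the hue wheel — a uniform hue shift.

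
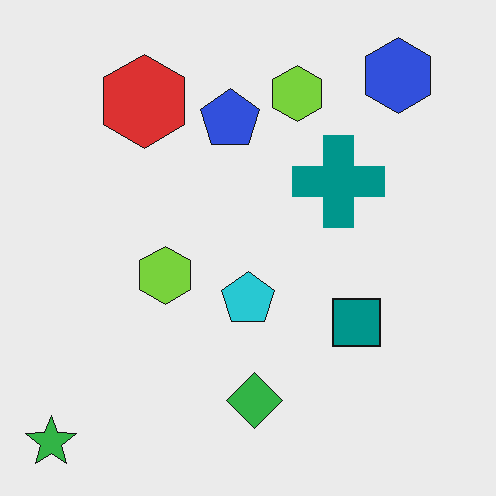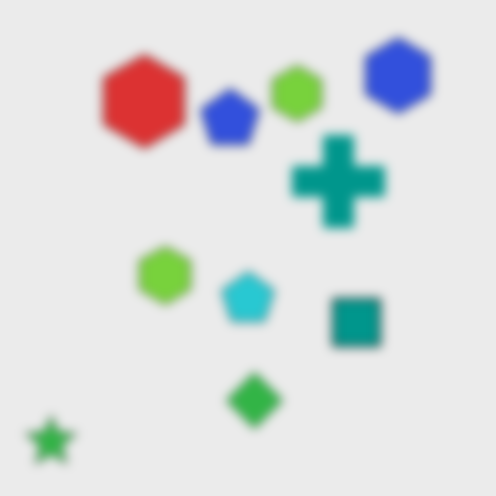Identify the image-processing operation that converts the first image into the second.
This is the original image heavily blurred.

Shape edges and outlines are uniformly softened across the whole image.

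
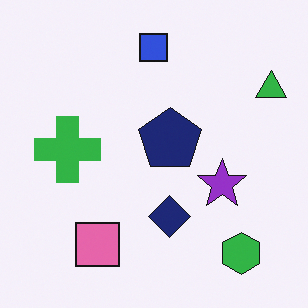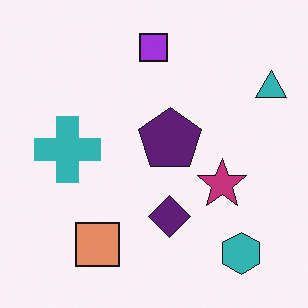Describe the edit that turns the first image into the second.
The second image is the first hue-shifted by a small amount.

Every shape's color has rotated by the same amount around the hue wheel — a uniform hue shift.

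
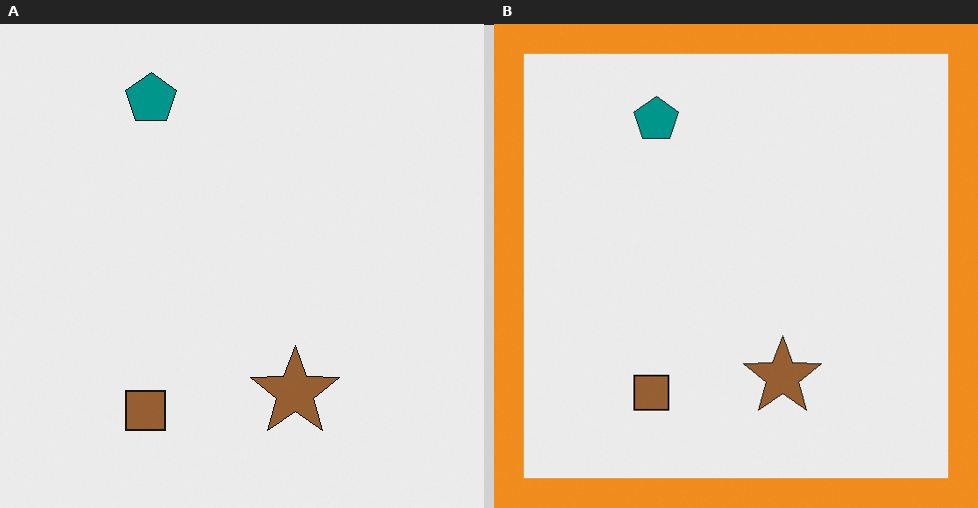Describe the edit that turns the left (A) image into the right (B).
This is the original image framed with a orange border.

A solid orange frame runs around the edge of the right (B) image, with the content slightly shrunk inside it.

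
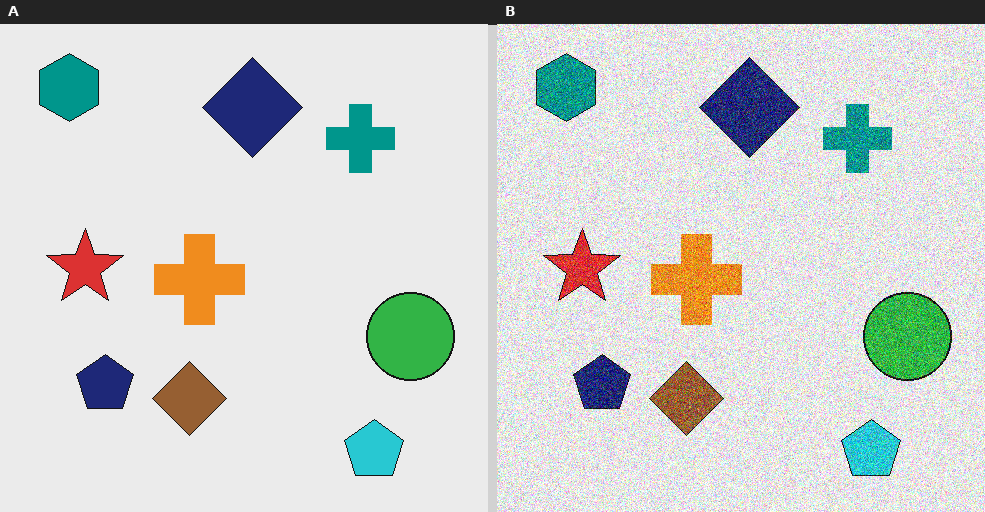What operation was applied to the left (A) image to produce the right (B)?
It was degraded with heavy additive noise.

Random speckle covers the whole image, including the flat background.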